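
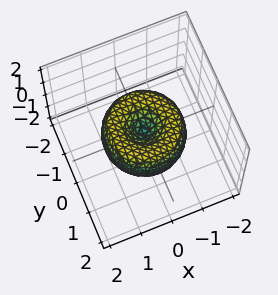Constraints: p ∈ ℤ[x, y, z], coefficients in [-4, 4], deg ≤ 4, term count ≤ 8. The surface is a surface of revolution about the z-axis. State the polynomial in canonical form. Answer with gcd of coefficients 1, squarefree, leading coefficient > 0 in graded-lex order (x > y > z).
2*x^4 + 4*x^2*y^2 + 2*y^4 - 3*x^2 - 3*y^2 + 2*z^2

1. Degree: no degree-3 surface has this shape, so deg p = 4.
2. Symmetries: rotational symmetry about the z-axis ⇒ p depends on x, y only through x² + y².
3. Observable constraints: one x-axis crossing is at x = 0; a circular section at z = 0 has radius between 1 and 2; one z-axis crossing is at z = 0.
4. Assembling these constraints gives the stated polynomial.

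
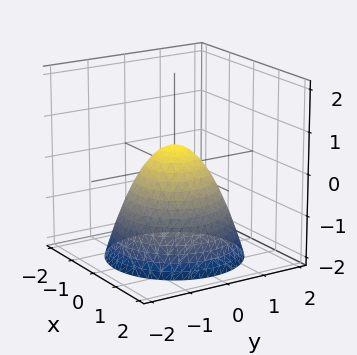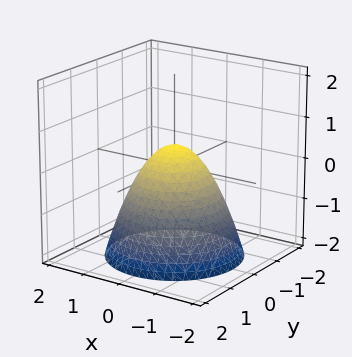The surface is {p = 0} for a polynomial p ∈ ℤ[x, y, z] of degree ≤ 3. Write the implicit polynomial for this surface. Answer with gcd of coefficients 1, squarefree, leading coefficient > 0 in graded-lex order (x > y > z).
First, the degree is 2 — no degree-1 surface has this shape.
Next, symmetry: every cross-section ⟂ z is a circle, so x, y appear only via x² + y².
Next, reading off the gridlines: a circular section at z = 0 has radius between 0 and 1.
Finally, matching integer coefficients to the picture gives p.

2*x^2 + 2*y^2 + 2*z - 1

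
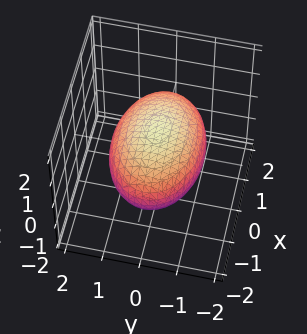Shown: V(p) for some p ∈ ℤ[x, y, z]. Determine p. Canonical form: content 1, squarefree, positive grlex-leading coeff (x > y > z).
(a) The degree is 2 — bounded and convex; a quadric.
(b) Symmetries: the x ↦ −x reflection is a symmetry, so x appears only in even powers; mirror symmetry y ↦ −y ⇒ only even powers of y; it's symmetric under z → −z, forcing even powers of z.
(c) Reading off the gridlines: among the integer gridlines, it crosses the z-axis at z ∈ {-1, 1}.
(d) The integer polynomial consistent with all of this is the stated p.

x^2 + 2*y^2 + 3*z^2 - 3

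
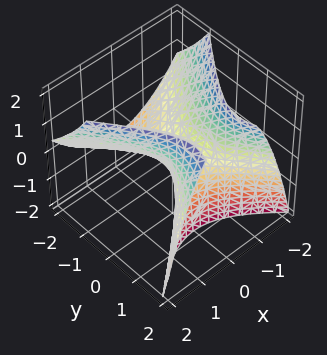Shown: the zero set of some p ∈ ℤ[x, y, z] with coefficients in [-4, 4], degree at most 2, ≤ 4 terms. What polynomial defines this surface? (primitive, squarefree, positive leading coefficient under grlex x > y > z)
3*x^2 - 2*y^2 + 3*y*z - 3*z

(a) The degree is 2 — a generic line meets the surface in up to 2 points.
(b) Against the integer gridlines: it crosses the y-axis at the gridline y = 0; it meets the z-axis at z = 0 (among the integer gridlines); one x-axis crossing is at x = 0.
(c) Assembling these constraints gives the stated polynomial.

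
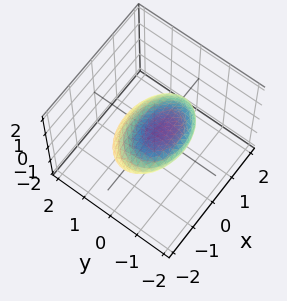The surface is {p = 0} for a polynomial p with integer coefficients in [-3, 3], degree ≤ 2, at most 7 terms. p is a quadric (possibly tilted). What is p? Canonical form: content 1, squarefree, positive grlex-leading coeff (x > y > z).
(a) deg p = 2.
(b) Checking where it meets the axes: the y-axis gridline crossings are at y ∈ {-1, 1}.
(c) Together with the visible shape, these determine p as stated.

x^2 + 2*y^2 + 2*y*z + 3*z^2 - 2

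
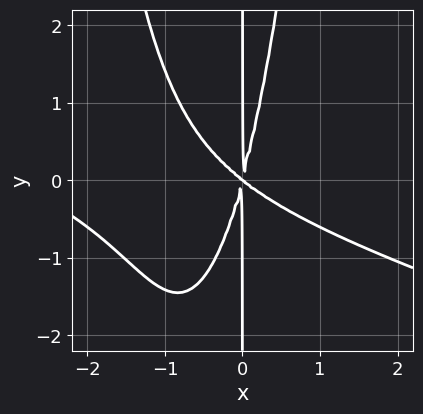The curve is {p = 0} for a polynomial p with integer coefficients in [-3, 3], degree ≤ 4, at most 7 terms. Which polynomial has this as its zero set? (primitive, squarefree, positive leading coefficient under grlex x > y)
Degree: no degree-3 curve has this shape, so deg p = 4.
Against the integer gridlines: the visible y-axis segment lies entirely on the curve; one x-axis crossing is at x = 0.
Together with the visible shape, these determine p as stated.

x^4 + 3*x^3*y + 3*x^3 + 3*x^2*y - x*y^2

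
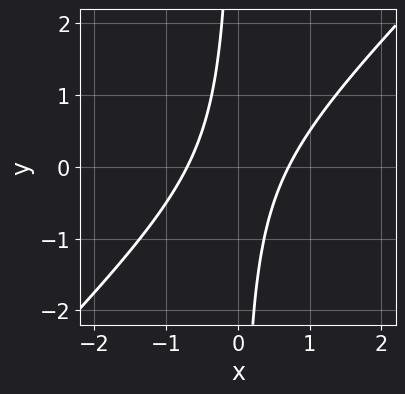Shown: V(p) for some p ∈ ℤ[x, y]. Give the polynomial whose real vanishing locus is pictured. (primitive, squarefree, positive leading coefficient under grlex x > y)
2*x^2 - 2*x*y - 1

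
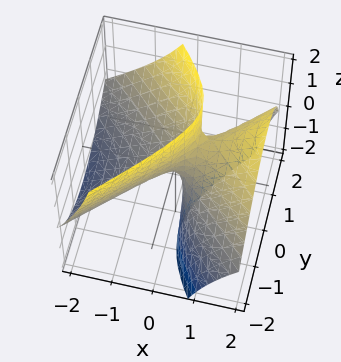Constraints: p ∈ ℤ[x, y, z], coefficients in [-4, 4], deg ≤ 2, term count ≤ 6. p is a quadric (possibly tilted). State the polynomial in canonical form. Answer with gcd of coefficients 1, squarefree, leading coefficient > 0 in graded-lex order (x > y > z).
2*x^2 - 3*x*z - 2*y^2 + y*z + z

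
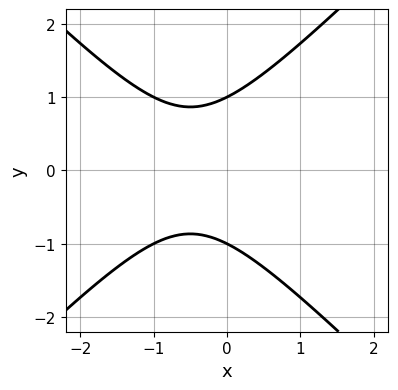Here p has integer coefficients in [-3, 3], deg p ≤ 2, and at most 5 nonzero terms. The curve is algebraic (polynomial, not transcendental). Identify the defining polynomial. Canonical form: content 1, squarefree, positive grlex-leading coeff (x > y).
1. The degree is 2 — a generic line meets the curve in up to 2 points.
2. Symmetries: the y ↦ −y reflection is a symmetry, so y appears only in even powers.
3. From the axis intercepts and sections: among the integer gridlines, it crosses the y-axis at y ∈ {-1, 1}; no x-intercept at any integer in the box.
4. These observations pin down the coefficients.

x^2 - y^2 + x + 1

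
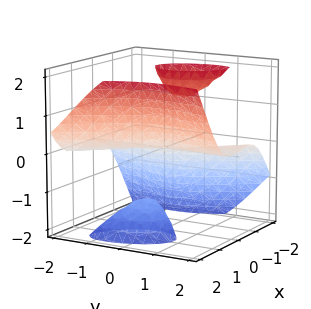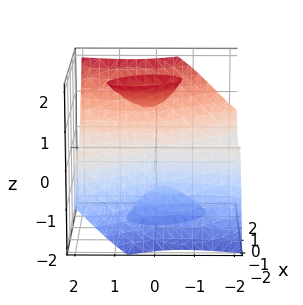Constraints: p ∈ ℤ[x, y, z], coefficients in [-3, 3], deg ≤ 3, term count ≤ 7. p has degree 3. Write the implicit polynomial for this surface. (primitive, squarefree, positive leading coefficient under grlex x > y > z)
3*x^3 + 2*x^2*y - 2*x*z^2 - 2*y^2*z - z

First, the picture has 3 separate pieces. They look like related sheets of one shape, so recover p as a whole.
Then, the degree is 3 — a generic line meets the surface in up to 3 points.
Then, observable constraints: the visible y-axis segment lies entirely on the surface; one x-axis crossing is at x = 0; it meets the z-axis at z = 0 (among the integer gridlines).
Finally, fitting integer coefficients to these (and the overall shape) gives p.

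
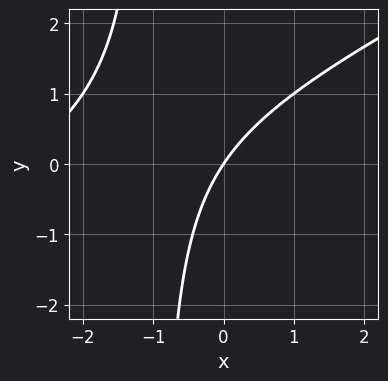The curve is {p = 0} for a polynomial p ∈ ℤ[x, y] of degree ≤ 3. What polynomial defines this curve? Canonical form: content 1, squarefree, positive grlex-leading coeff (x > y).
x^2 - 2*x*y + 3*x - 2*y

1. Degree: no degree-1 curve has this shape, so deg p = 2.
2. Reading off the gridlines: it meets the y-axis at y = 0 (among the integer gridlines); it crosses the x-axis at the gridline x = 0.
3. The integer polynomial consistent with all of this is the stated p.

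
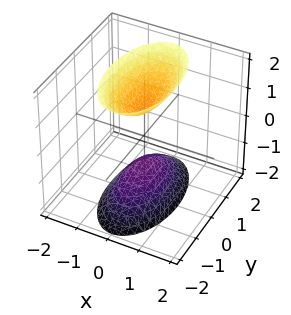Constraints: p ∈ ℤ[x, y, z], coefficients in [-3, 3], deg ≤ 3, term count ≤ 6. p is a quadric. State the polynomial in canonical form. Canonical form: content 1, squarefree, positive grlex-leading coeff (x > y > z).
First, there are 2 components.
Then, degree: two separate bowl-shaped sheets opening away from each other; a quadric, so deg p = 2.
Then, symmetries: mirror symmetry x ↦ −x ⇒ only even powers of x; it's symmetric under z → −z, forcing even powers of z; mirror symmetry y ↦ −y ⇒ only even powers of y.
Then, against the integer gridlines: the surface avoids every integer x-axis point in the box; the z-axis gridline crossings are at z ∈ {-1, 1}.
Finally, these observations pin down the coefficients.

3*x^2 + y^2 - z^2 + 1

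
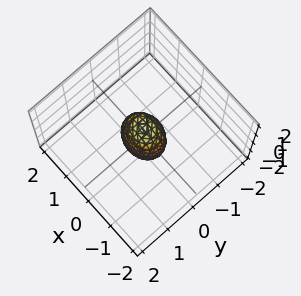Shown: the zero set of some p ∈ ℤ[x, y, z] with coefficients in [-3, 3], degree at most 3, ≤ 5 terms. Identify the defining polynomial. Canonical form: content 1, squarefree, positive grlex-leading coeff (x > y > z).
2*x^2 + 3*y^2 + z^2 - 1

First, the degree is 2 — a closed, bounded, convex surface; a quadric.
Next, symmetries: mirror symmetry y ↦ −y ⇒ only even powers of y; mirror symmetry z ↦ −z ⇒ only even powers of z; mirror symmetry x ↦ −x ⇒ only even powers of x.
Next, observable constraints: among the integer gridlines, it crosses the z-axis at z ∈ {-1, 1}.
Finally, together with the visible shape, these determine p as stated.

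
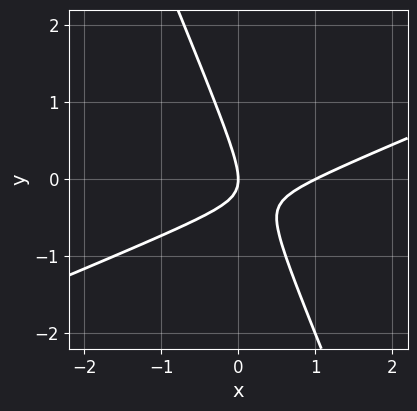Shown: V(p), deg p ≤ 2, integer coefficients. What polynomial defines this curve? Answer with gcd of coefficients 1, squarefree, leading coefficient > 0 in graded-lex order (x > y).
x^2 - 2*x*y - y^2 - x

(a) deg p = 2. No degree-1 curve has this shape.
(b) Checking where it meets the axes: the x-axis gridline crossings are at x ∈ {0, 1}; one y-axis crossing is at y = 0.
(c) Fitting integer coefficients to these (and the overall shape) gives p.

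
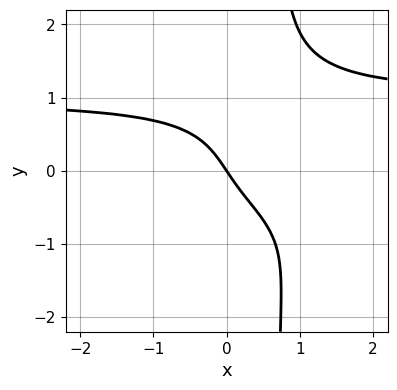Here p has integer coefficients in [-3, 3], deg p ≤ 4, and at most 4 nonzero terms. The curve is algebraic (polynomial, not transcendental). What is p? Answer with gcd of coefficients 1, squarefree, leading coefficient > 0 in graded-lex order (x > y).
3*x*y^3 - 2*y^3 - 3*x - 2*y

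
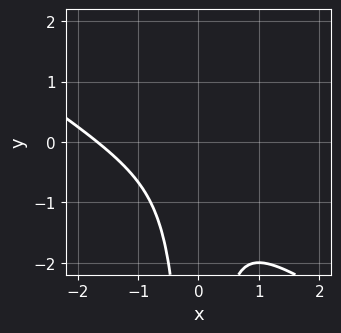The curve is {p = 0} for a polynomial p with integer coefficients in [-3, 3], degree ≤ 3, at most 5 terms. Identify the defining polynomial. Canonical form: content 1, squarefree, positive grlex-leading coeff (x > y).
Degree: the shape is more complex than any degree-2 curve, so deg p = 3.
Reading off the gridlines: the curve avoids every integer y-axis point in the box.
Solving for integer coefficients yields p as stated.

2*x^3 + 3*x^2*y + 3*x^2 + 1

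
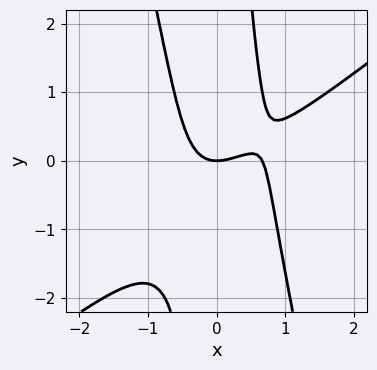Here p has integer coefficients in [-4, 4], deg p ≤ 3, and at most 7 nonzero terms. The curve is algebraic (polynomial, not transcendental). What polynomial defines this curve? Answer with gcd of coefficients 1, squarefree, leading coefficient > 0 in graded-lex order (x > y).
1. The degree is 3 — a generic line meets the curve in up to 3 points.
2. From the axis intercepts and sections: one y-axis crossing is at y = 0; one x-axis crossing is at x = 0.
3. Solving for integer coefficients yields p as stated.

3*x^3 - 3*x^2*y - x*y^2 - 2*x^2 + 2*y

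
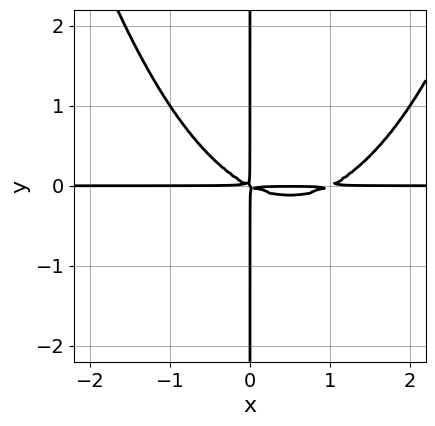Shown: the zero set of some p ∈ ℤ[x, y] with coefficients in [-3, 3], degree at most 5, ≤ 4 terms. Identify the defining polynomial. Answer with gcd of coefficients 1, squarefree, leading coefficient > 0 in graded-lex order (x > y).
1. deg p = 4.
2. From the axis intercepts and sections: the visible y-axis segment lies entirely on the curve; every point of the x-axis in the box is on the curve.
3. Together with the visible shape, these determine p as stated.

x^3*y - x^2*y - 2*x*y^2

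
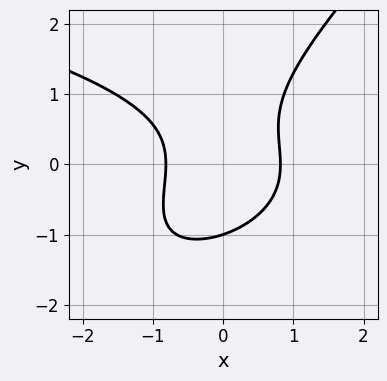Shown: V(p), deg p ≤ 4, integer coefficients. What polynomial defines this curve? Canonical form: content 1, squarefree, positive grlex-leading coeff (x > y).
2*x*y^2 - 2*y^3 + 3*x^2 - 2

Degree: no degree-2 curve has this shape, so deg p = 3.
Against the integer gridlines: it meets the y-axis at y = -1 (among the integer gridlines).
Assembling these constraints gives the stated polynomial.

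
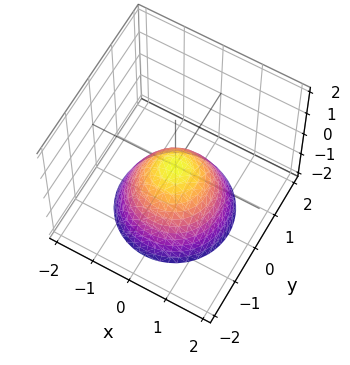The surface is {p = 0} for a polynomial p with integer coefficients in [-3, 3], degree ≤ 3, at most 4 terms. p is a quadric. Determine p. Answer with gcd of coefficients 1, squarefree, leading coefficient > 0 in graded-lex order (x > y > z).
Degree: a paraboloid; a quadric, so deg p = 2.
Symmetry: the z-axis is an axis of rotation, so x and y enter only as x² + y².
From the visible intercepts: a circular section at z = -2 has radius between 1 and 2; it crosses the y-axis at the gridline y = 0; it crosses the z-axis at the gridline z = 0.
The integer polynomial consistent with all of this is the stated p.

x^2 + y^2 + z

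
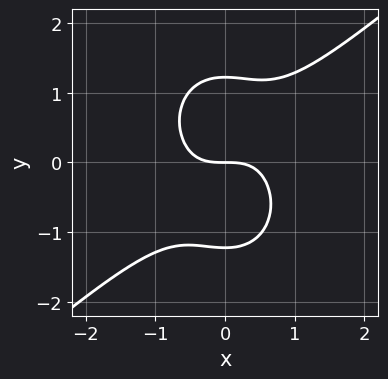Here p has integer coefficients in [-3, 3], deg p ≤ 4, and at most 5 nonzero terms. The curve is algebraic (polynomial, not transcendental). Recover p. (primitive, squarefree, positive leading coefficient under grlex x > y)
3*x^3 - 2*x^2*y - 2*y^3 + 3*y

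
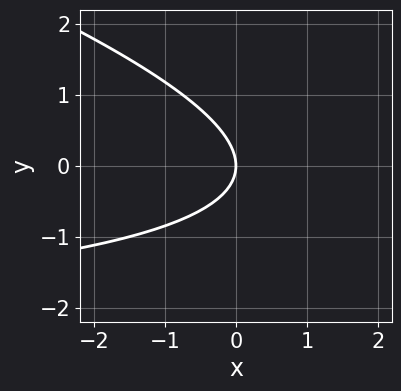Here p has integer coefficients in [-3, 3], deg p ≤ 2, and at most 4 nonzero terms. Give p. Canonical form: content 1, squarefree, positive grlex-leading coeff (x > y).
(a) deg p = 2. No degree-1 curve has this shape.
(b) Against the integer gridlines: it crosses the y-axis at the gridline y = 0; it crosses the x-axis at the gridline x = 0.
(c) Putting this together gives p.

x*y + 3*y^2 + 3*x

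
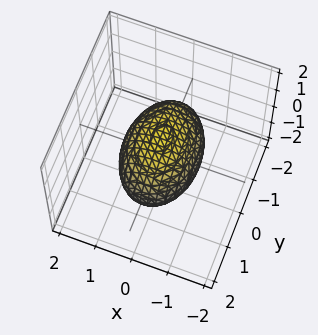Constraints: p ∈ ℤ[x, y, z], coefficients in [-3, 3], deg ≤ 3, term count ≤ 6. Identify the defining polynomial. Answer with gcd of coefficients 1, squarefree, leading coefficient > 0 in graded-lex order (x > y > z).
First, the degree is 2 — bounded and convex; a quadric.
Next, symmetries: mirror symmetry z ↦ −z ⇒ only even powers of z; mirror symmetry y ↦ −y ⇒ only even powers of y; it's symmetric under x → −x, forcing even powers of x.
Next, from the axis intercepts and sections: among the integer gridlines, it crosses the z-axis at z ∈ {-1, 1}; the x-axis gridline crossings are at x ∈ {-1, 1}.
Finally, solving for integer coefficients yields p as stated.

2*x^2 + y^2 + 2*z^2 - 2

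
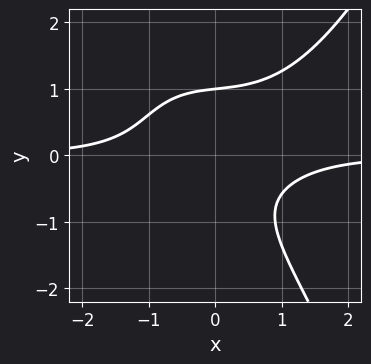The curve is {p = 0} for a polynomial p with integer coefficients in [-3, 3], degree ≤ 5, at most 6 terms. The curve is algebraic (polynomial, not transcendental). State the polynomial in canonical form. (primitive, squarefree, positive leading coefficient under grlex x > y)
2*x^3*y - 2*x*y^2 - 3*y^3 + 3*x*y + 3

Degree: no degree-3 curve has this shape, so deg p = 4.
Reading off the gridlines: one y-axis crossing is at y = 1; the curve avoids every integer x-axis point in the box.
Matching integer coefficients to the picture gives p.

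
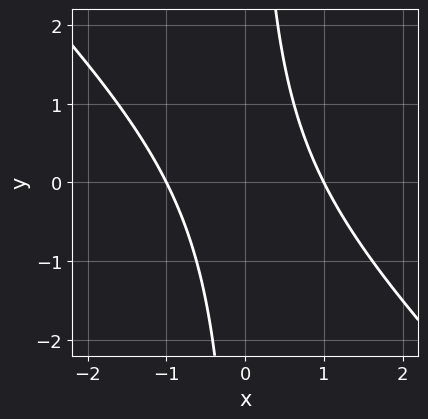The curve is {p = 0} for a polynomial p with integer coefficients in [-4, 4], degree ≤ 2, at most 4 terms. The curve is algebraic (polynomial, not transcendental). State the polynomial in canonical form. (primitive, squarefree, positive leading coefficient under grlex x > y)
1. The degree is 2 — a generic line meets the curve in up to 2 points.
2. Reading off the gridlines: the x-axis gridline crossings are at x ∈ {-1, 1}; it misses every integer gridline on the y-axis.
3. Assembling these constraints gives the stated polynomial.

x^2 + x*y - 1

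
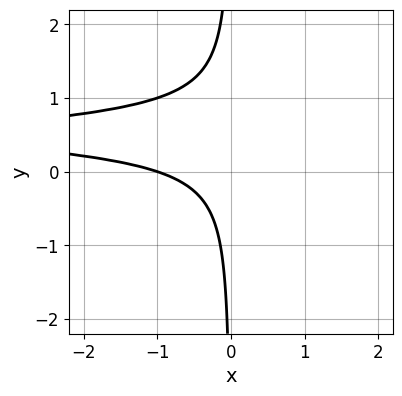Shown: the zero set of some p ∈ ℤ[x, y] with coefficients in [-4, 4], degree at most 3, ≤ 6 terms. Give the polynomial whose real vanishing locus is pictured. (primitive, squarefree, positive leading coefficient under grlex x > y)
3*x*y^2 - 3*x*y + x + 1

The degree is 3 — a generic line meets the curve in up to 3 points.
Against the integer gridlines: no y-intercept at any integer in the box; one x-axis crossing is at x = -1.
The integer polynomial consistent with all of this is the stated p.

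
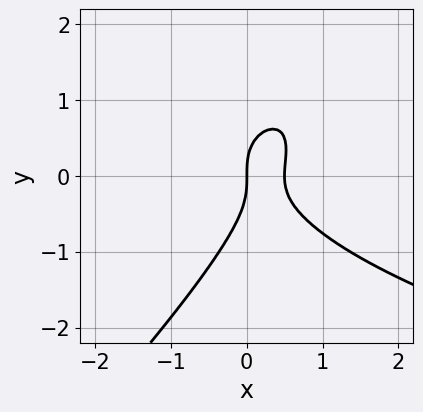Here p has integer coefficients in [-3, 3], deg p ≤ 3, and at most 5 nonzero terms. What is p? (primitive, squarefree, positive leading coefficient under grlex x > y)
(a) The degree is 3 — a generic line meets the curve in up to 3 points.
(b) Reading off the gridlines: it meets the y-axis at y = 0 (among the integer gridlines); it meets the x-axis at x = 0 (among the integer gridlines).
(c) Solving for integer coefficients yields p as stated.

x*y^2 - y^3 - 2*x^2 + x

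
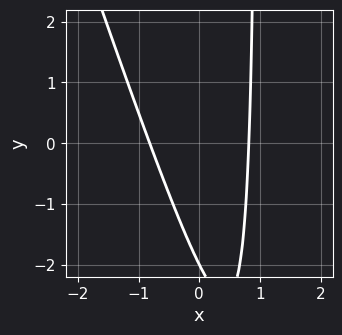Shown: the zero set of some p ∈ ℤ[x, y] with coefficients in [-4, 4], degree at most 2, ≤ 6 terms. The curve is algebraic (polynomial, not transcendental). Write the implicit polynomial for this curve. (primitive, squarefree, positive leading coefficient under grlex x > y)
Degree: a generic line meets the curve in up to 2 points, so deg p = 2.
Checking where it meets the axes: it meets the y-axis at y = -2 (among the integer gridlines).
Matching integer coefficients to the picture gives p.

3*x^2 + x*y - y - 2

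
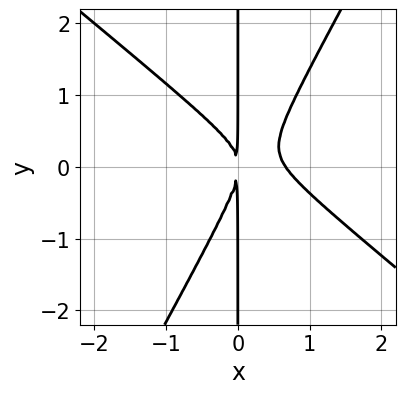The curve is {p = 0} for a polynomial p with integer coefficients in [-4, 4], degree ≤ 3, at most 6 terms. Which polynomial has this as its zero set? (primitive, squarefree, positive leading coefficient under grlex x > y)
3*x^3 + 2*x^2*y - 2*x*y^2 - 2*x^2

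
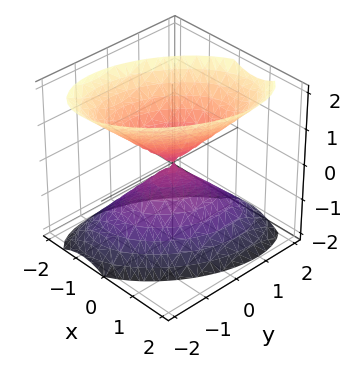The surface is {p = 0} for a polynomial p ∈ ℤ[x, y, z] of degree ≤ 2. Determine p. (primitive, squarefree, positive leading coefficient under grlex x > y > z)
(a) I count 2 distinct pieces. Treating them together as one polynomial.
(b) deg p = 2. The shape is more complex than any degree-1 surface.
(c) Observable constraints: one x-axis crossing is at x = 0; one z-axis crossing is at z = 0; one y-axis crossing is at y = 0.
(d) Fitting integer coefficients to these (and the overall shape) gives p.

3*x^2 - 2*x*y + 2*y^2 - 2*z^2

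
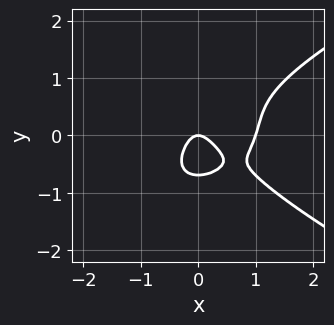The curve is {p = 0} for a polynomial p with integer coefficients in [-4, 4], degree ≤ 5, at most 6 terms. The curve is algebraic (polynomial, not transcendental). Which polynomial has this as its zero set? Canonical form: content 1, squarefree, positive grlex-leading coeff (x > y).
1. Degree: no degree-3 curve has this shape, so deg p = 4.
2. Checking where it meets the axes: among the integer gridlines, it crosses the x-axis at x ∈ {0, 1}; one y-axis crossing is at y = 0.
3. Together with the visible shape, these determine p as stated.

3*y^4 - 3*x^3 + 3*x^2 + y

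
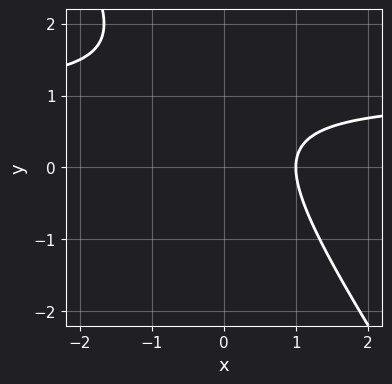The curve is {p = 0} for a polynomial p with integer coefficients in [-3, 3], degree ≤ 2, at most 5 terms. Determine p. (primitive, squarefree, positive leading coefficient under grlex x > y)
3*x*y + 2*y^2 - 3*x - 3*y + 3

First, degree: a generic line meets the curve in up to 2 points, so deg p = 2.
Then, from the axis intercepts and sections: it crosses the x-axis at the gridline x = 1; no y-intercept at any integer in the box.
Finally, together with the visible shape, these determine p as stated.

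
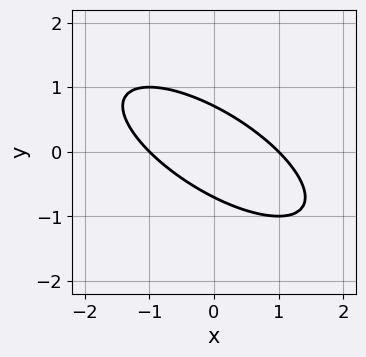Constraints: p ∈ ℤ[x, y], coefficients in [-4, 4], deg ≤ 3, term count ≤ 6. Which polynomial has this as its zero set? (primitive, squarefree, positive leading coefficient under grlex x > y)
x^2 + 2*x*y + 2*y^2 - 1

1. The degree is 2 — no degree-1 curve has this shape.
2. Checking where it meets the axes: among the integer gridlines, it crosses the x-axis at x ∈ {-1, 1}.
3. Solving for integer coefficients yields p as stated.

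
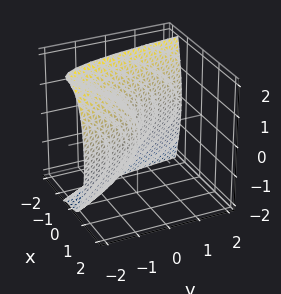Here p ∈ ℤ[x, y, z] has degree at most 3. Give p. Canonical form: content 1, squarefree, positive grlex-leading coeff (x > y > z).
3*x^3 + z^2 + 2*y

First, the degree is 3 — a generic line meets the surface in up to 3 points.
Then, from the axis intercepts and sections: it meets the y-axis at y = 0 (among the integer gridlines); one x-axis crossing is at x = 0; it meets the z-axis at z = 0 (among the integer gridlines).
Finally, assembling these constraints gives the stated polynomial.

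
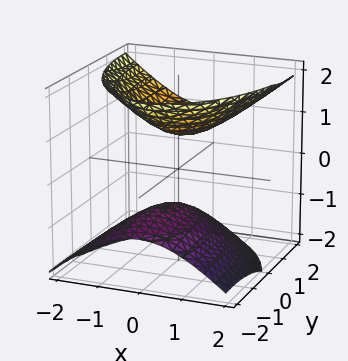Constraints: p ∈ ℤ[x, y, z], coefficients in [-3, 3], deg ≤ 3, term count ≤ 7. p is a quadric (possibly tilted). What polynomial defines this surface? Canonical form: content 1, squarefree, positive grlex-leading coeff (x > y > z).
3*x^2 + y^2 - 2*y*z - 3*z^2 + 2

First, I count 2 distinct pieces.
Next, the degree is 2 — a generic line meets the surface in up to 2 points.
Next, from the visible intercepts: the surface avoids every integer x-axis point in the box; no y-intercept at any integer in the box.
Finally, together with the visible shape, these determine p as stated.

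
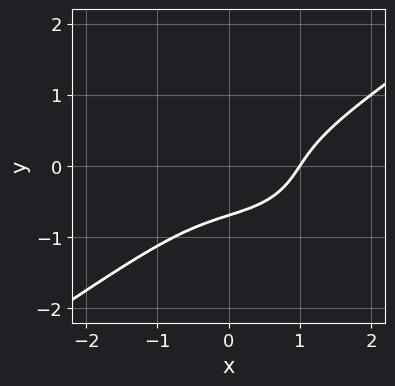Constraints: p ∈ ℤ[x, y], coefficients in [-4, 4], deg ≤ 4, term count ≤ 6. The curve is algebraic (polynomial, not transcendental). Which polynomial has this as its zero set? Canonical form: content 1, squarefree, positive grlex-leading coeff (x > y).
(a) Degree: a generic line meets the curve in up to 3 points, so deg p = 3.
(b) From the visible intercepts: it crosses the x-axis at the gridline x = 1.
(c) Solving for integer coefficients yields p as stated.

x^3 - 3*y^3 - 2*x*y - 1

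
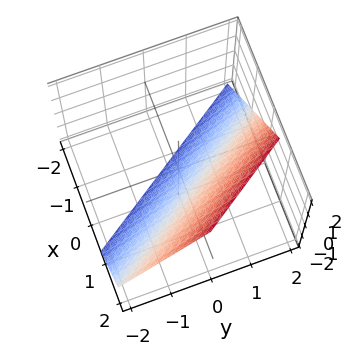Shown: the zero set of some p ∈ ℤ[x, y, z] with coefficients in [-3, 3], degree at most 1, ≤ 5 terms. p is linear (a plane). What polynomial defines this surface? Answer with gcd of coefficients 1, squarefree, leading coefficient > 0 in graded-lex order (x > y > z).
1. Degree: every cross-section is a straight line — this is a plane, so deg p = 1.
2. From the axis intercepts and sections: one y-axis crossing is at y = 1; it meets the z-axis at z = -1 (among the integer gridlines).
3. Solving for integer coefficients yields p as stated.

3*x + 2*y - 2*z - 2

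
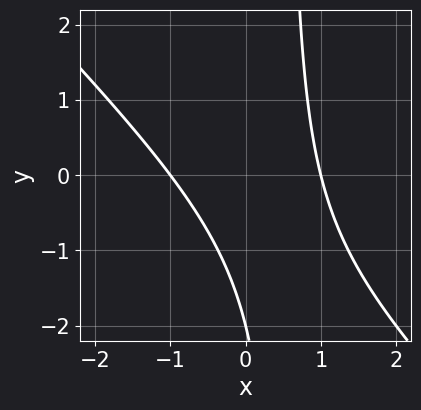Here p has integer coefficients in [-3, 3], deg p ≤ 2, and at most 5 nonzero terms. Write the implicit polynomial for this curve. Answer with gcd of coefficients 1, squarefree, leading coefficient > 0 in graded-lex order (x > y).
2*x^2 + 2*x*y - y - 2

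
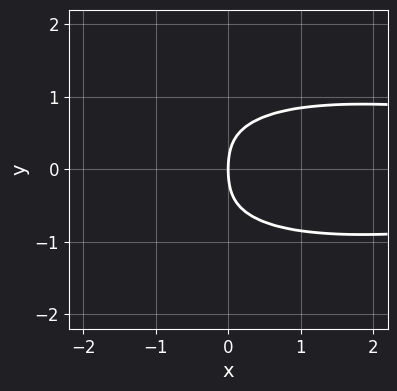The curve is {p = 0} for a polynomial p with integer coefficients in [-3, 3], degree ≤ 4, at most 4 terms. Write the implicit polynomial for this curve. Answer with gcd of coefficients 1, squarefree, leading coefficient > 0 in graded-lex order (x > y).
1. deg p = 4.
2. Symmetries: mirror symmetry y ↦ −y ⇒ only even powers of y.
3. From the visible intercepts: it meets the y-axis at y = 0 (among the integer gridlines); one x-axis crossing is at x = 0.
4. Matching integer coefficients to the picture gives p.

x^2*y^2 + 3*y^4 + y^2 - 3*x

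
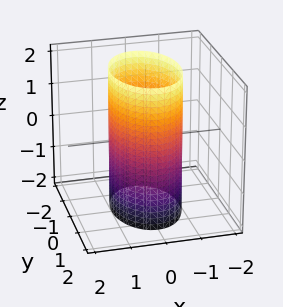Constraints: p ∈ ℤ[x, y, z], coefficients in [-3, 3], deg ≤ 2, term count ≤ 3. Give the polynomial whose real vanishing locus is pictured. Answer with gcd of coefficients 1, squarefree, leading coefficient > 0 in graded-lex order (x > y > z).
First, the degree is 2 — constant cross-section along one axis; a quadric.
Then, symmetries: mirror symmetry x ↦ −x ⇒ only even powers of x; the y ↦ −y reflection is a symmetry, so y appears only in even powers; it's symmetric under z → −z, forcing even powers of z.
Then, observable constraints: the surface avoids every integer z-axis point in the box; among the integer gridlines, it crosses the x-axis at x ∈ {-1, 1}.
Finally, assembling these constraints gives the stated polynomial.

2*x^2 + y^2 - 2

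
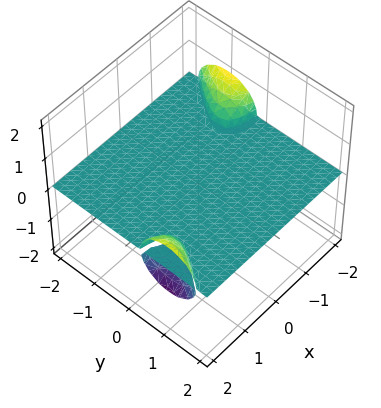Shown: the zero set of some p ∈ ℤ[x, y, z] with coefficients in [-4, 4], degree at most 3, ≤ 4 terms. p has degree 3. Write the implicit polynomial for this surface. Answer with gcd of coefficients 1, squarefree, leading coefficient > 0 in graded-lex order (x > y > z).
2*x*y*z - 2*y^2*z - 2*z^3 - z

First, I count 3 distinct pieces. They look like related sheets of one shape, so recover p as a whole.
Then, degree: the shape is more complex than any degree-2 surface, so deg p = 3.
Next, observable constraints: it meets the z-axis at z = 0 (among the integer gridlines); every point of the x-axis in the box is on the surface.
Finally, the integer polynomial consistent with all of this is the stated p. Check: (0, 2, 0) on the y-axis lies on the surface, and p(0, 2, 0) = 0. ✓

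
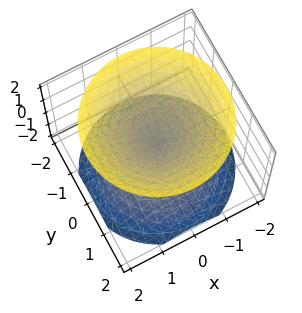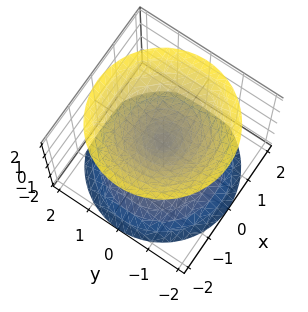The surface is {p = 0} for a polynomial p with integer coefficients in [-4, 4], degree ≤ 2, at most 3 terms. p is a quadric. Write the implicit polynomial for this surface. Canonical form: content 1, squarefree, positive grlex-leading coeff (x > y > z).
x^2 + y^2 - z^2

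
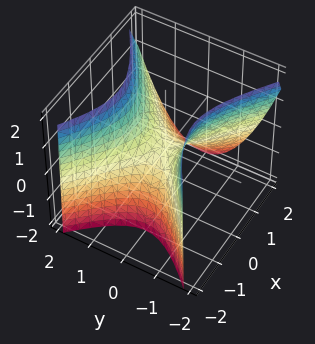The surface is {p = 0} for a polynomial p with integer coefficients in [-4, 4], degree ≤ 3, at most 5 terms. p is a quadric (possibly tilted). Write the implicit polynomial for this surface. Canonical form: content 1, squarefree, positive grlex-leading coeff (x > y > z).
Degree: no degree-1 surface has this shape, so deg p = 2.
From the axis intercepts and sections: it meets the x-axis at x = 0 (among the integer gridlines); it meets the y-axis at y = 0 (among the integer gridlines).
Solving for integer coefficients yields p as stated.

2*x^2 + x*z - 3*y^2 + 2*z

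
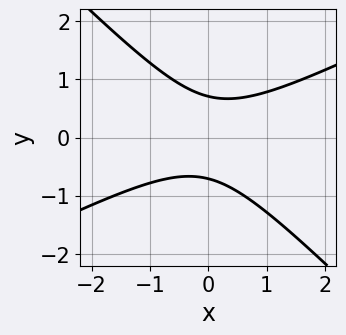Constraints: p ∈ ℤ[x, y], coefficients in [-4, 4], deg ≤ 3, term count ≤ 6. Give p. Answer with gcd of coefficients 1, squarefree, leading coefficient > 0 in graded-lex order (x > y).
x^2 - x*y - 2*y^2 + 1

First, the degree is 2 — a generic line meets the curve in up to 2 points.
Next, from the axis intercepts and sections: no x-intercept at any integer in the box.
Finally, these observations pin down the coefficients.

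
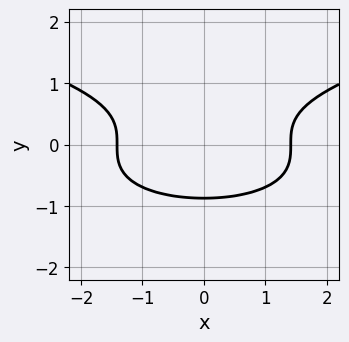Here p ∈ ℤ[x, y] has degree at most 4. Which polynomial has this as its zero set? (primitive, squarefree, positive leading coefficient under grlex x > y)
1. deg p = 3. The shape is more complex than any degree-2 curve.
2. Symmetries: the x ↦ −x reflection is a symmetry, so x appears only in even powers.
3. Fitting integer coefficients to these (and the overall shape) gives p.

3*y^3 - x^2 + 2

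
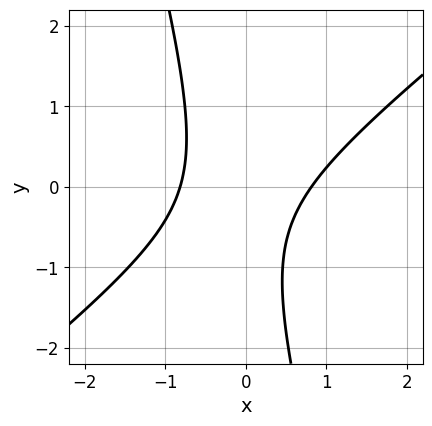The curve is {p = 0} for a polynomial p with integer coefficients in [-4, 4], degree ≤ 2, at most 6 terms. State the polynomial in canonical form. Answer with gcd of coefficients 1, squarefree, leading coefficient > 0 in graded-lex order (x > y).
3*x^2 - 3*x*y - y^2 - y - 2

(a) deg p = 2.
(b) From the axis intercepts and sections: no y-intercept at any integer in the box.
(c) Solving for integer coefficients yields p as stated.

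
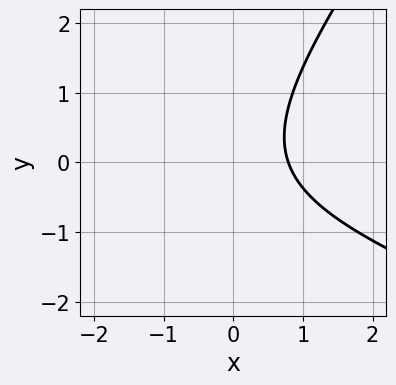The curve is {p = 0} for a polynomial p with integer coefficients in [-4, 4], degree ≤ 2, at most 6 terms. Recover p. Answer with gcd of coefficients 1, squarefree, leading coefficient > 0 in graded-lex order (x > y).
x^2 + 2*x*y - 2*y^2 + 3*x - 3

The degree is 2 — the shape is more complex than any degree-1 curve.
From the axis intercepts and sections: the curve avoids every integer y-axis point in the box.
These observations pin down the coefficients.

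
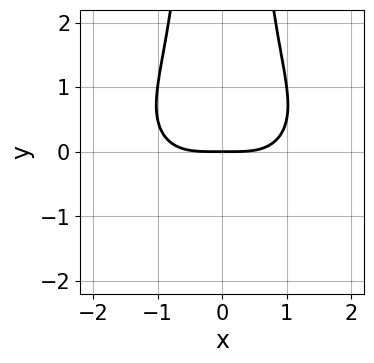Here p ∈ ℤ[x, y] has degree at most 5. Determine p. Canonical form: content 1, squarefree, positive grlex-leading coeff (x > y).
The degree is 4 — no degree-3 curve has this shape.
Symmetries: it's symmetric under x → −x, forcing even powers of x.
Against the integer gridlines: one x-axis crossing is at x = 0; it crosses the y-axis at the gridline y = 0.
Together with the visible shape, these determine p as stated.

x^4 + 2*x^2*y^2 - 3*y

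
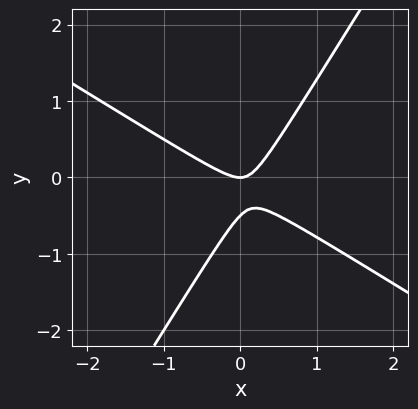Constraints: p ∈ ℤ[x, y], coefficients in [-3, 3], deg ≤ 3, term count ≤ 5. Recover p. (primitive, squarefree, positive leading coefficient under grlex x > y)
First, deg p = 2.
Then, from the visible intercepts: one y-axis crossing is at y = 0; it crosses the x-axis at the gridline x = 0.
Finally, assembling these constraints gives the stated polynomial.

2*x^2 + 2*x*y - 2*y^2 - y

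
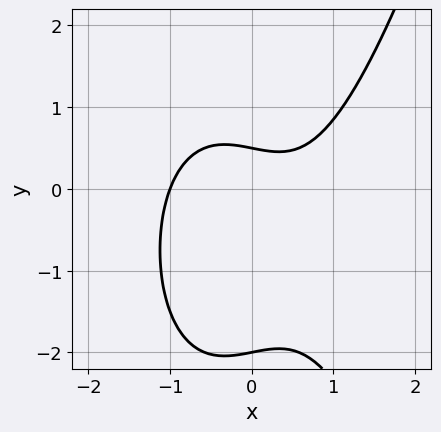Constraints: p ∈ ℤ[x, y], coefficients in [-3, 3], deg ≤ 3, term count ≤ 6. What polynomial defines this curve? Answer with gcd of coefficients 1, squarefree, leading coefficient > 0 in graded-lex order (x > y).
3*x^3 - 2*y^2 - x - 3*y + 2

(a) The degree is 3 — the shape is more complex than any degree-2 curve.
(b) From the axis intercepts and sections: it meets the x-axis at x = -1 (among the integer gridlines); it crosses the y-axis at the gridline y = -2.
(c) Matching integer coefficients to the picture gives p.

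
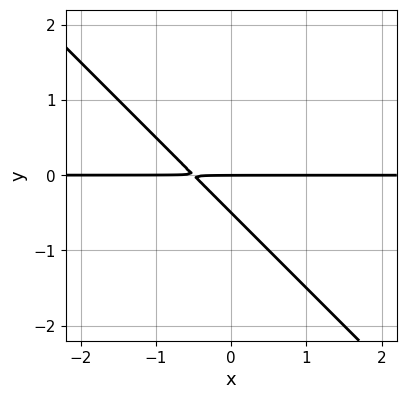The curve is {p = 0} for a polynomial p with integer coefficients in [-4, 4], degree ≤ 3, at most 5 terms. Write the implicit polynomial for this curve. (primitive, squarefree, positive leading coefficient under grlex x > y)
Degree: a generic line meets the curve in up to 2 points, so deg p = 2.
From the axis intercepts and sections: it meets the y-axis at y = 0 (among the integer gridlines); the visible x-axis segment lies entirely on the curve.
Solving for integer coefficients yields p as stated.

2*x*y + 2*y^2 + y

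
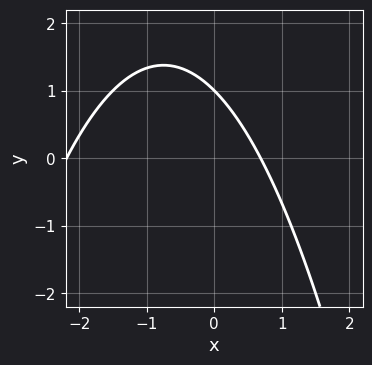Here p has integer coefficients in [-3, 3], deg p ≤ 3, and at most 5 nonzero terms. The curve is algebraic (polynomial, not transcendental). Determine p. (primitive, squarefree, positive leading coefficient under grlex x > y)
2*x^2 + 3*x + 3*y - 3

(a) deg p = 2.
(b) From the visible intercepts: it crosses the y-axis at the gridline y = 1.
(c) Matching integer coefficients to the picture gives p.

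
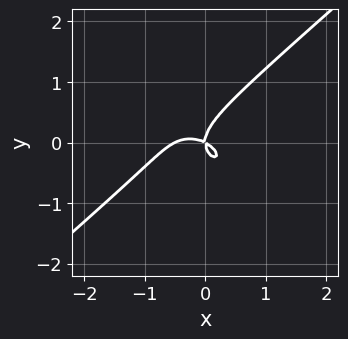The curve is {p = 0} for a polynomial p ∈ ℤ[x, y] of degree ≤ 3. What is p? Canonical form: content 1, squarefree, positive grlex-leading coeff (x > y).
(a) The degree is 3 — the shape is more complex than any degree-2 curve.
(b) From the visible intercepts: it crosses the y-axis at the gridline y = 0; it meets the x-axis at x = 0 (among the integer gridlines).
(c) Assembling these constraints gives the stated polynomial.

2*x^3 - 3*y^3 + x^2 + 2*x*y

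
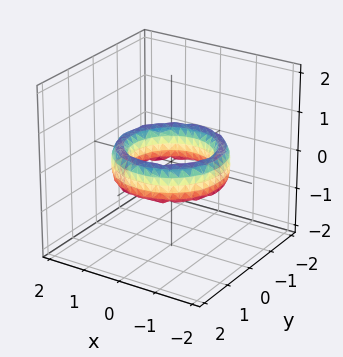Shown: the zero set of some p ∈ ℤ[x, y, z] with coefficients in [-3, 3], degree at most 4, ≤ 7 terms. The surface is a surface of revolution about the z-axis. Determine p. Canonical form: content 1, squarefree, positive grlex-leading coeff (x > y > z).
x^4 + 2*x^2*y^2 + y^4 - 3*x^2 - 3*y^2 + z^2 + 2

First, the degree is 4 — a generic line meets the surface in up to 4 points.
Next, by symmetry, the surface is invariant under rotation about z: p = q(x² + y², z).
Then, from the axis intercepts and sections: it misses every integer gridline on the z-axis; the y-axis gridline crossings are at y ∈ {-1, 1}; the x-axis gridline crossings are at x ∈ {-1, 1}.
Finally, together with the visible shape, these determine p as stated.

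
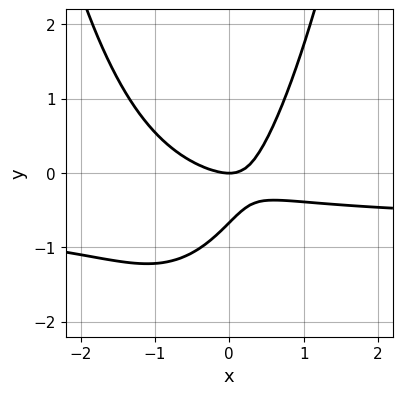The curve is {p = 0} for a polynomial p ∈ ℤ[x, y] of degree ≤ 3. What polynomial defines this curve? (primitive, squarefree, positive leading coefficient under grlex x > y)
3*x^2*y + 2*x^2 + 3*x*y - 3*y^2 - 2*y

First, deg p = 3.
Then, against the integer gridlines: one y-axis crossing is at y = 0; one x-axis crossing is at x = 0.
Finally, assembling these constraints gives the stated polynomial.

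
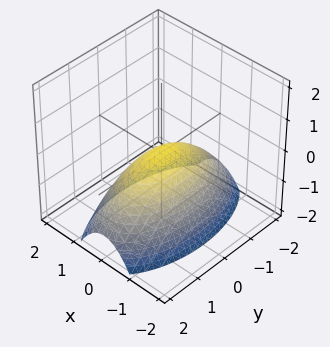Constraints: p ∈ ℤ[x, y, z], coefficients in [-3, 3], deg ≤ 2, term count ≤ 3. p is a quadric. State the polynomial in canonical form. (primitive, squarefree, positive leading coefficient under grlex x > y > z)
3*x^2 + y^2 + 3*z

(a) Degree: a single bowl opening along one axis; a quadric, so deg p = 2.
(b) Symmetries: the x ↦ −x reflection is a symmetry, so x appears only in even powers; mirror symmetry y ↦ −y ⇒ only even powers of y.
(c) Checking where it meets the axes: it crosses the z-axis at the gridline z = 0; it meets the y-axis at y = 0 (among the integer gridlines); it meets the x-axis at x = 0 (among the integer gridlines).
(d) Assembling these constraints gives the stated polynomial.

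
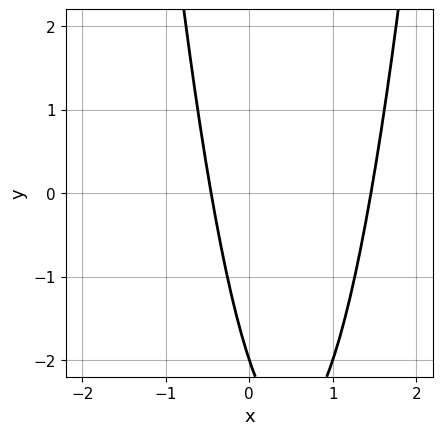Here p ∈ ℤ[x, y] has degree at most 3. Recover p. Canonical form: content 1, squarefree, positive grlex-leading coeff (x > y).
(a) The degree is 2 — a generic line meets the curve in up to 2 points.
(b) From the visible intercepts: one y-axis crossing is at y = -2.
(c) Solving for integer coefficients yields p as stated.

3*x^2 - 3*x - y - 2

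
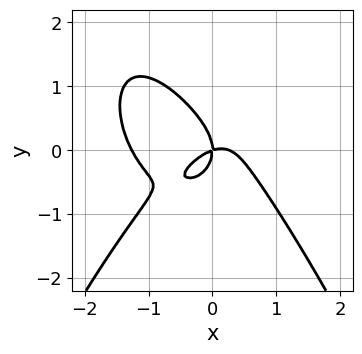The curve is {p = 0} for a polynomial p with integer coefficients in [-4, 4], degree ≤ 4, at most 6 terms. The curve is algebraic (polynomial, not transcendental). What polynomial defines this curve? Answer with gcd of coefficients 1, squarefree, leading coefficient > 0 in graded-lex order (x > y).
3*x^4 + 3*x^3 + 3*y^3 - x^2 + 3*x*y

The degree is 4 — the shape is more complex than any degree-3 curve.
From the axis intercepts and sections: it meets the y-axis at y = 0 (among the integer gridlines); it crosses the x-axis at the gridline x = 0.
Solving for integer coefficients yields p as stated.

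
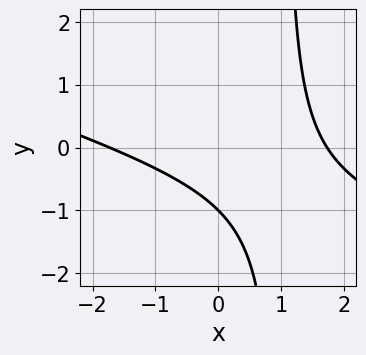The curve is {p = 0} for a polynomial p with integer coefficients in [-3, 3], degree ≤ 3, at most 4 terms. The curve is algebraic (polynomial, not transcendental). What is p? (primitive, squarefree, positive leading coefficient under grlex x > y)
x^2 + 3*x*y - 3*y - 3

The degree is 2 — a generic line meets the curve in up to 2 points.
Against the integer gridlines: it crosses the y-axis at the gridline y = -1.
Matching integer coefficients to the picture gives p.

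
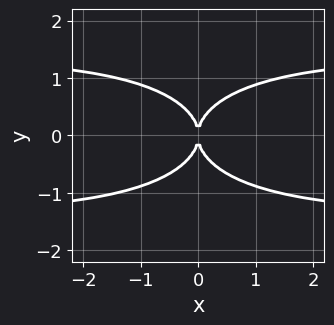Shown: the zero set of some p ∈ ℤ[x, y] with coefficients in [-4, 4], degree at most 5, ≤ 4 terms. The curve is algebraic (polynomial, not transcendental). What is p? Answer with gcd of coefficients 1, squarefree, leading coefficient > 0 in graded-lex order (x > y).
First, the degree is 4 — a generic line meets the curve in up to 4 points.
Then, symmetries: it's symmetric under x → −x, forcing even powers of x; mirror symmetry y ↦ −y ⇒ only even powers of y.
Then, observable constraints: one y-axis crossing is at y = 0; it meets the x-axis at x = 0 (among the integer gridlines).
Finally, these observations pin down the coefficients.

x^2*y^2 + 2*y^4 - 2*x^2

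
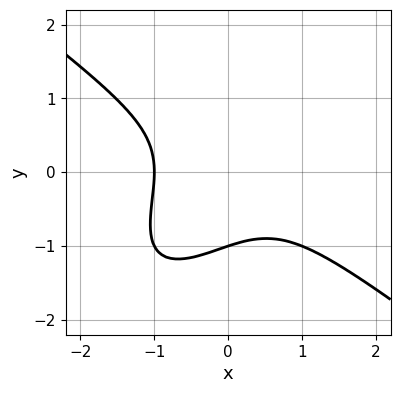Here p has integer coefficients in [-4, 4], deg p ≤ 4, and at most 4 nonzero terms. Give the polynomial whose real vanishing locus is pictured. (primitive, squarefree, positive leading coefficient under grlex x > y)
x^3 - x*y^2 + y^3 + 1

Degree: no degree-2 curve has this shape, so deg p = 3.
Observable constraints: it crosses the x-axis at the gridline x = -1; it meets the y-axis at y = -1 (among the integer gridlines).
The integer polynomial consistent with all of this is the stated p.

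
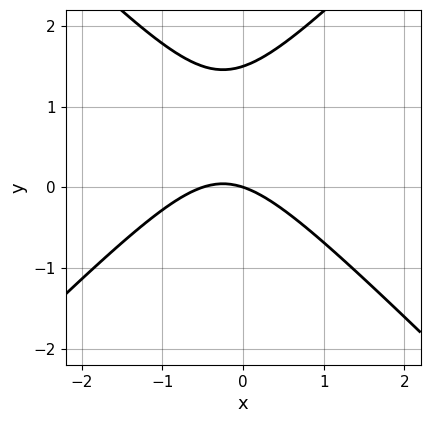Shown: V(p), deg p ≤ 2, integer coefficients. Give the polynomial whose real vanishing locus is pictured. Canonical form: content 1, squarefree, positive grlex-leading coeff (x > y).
2*x^2 - 2*y^2 + x + 3*y

1. deg p = 2. A generic line meets the curve in up to 2 points.
2. Checking where it meets the axes: it crosses the y-axis at the gridline y = 0; one x-axis crossing is at x = 0.
3. These observations pin down the coefficients.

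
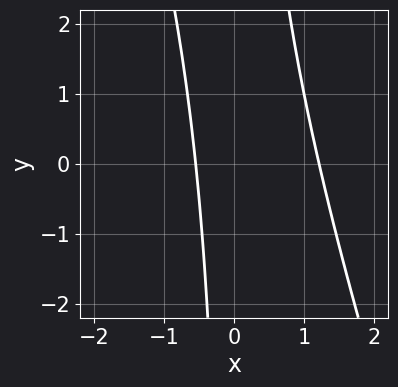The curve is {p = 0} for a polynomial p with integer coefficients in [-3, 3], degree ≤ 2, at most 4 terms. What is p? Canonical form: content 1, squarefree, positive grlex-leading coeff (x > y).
3*x^2 + x*y - 2*x - 2

deg p = 2. No degree-1 curve has this shape.
From the visible intercepts: the curve avoids every integer y-axis point in the box.
Together with the visible shape, these determine p as stated.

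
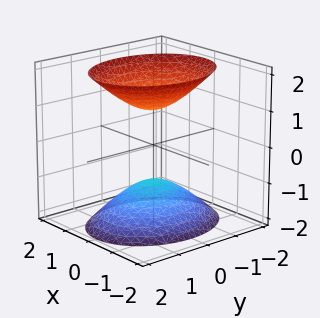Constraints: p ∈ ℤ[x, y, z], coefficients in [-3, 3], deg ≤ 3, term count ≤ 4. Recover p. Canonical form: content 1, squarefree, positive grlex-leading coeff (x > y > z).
3*x^2 + 2*y^2 - 2*z^2 + 2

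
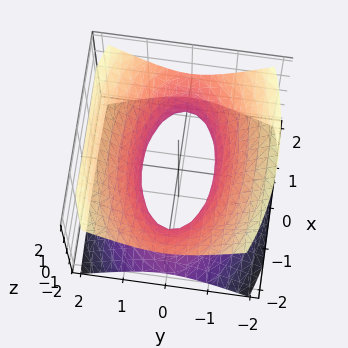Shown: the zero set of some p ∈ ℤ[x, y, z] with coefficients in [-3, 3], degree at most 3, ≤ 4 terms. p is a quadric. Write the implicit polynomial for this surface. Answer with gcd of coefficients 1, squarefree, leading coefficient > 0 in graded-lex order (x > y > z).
x^2 + 3*y^2 - 3*z^2 - 2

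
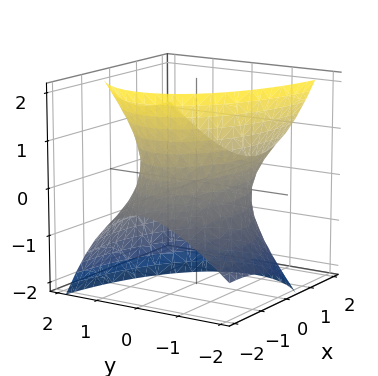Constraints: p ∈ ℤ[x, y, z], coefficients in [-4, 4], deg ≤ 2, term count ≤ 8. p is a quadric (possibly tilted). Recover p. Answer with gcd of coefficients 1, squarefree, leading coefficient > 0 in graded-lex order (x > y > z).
1. The degree is 2 — a generic line meets the surface in up to 2 points.
2. Against the integer gridlines: the y-axis gridline crossings are at y ∈ {-1, 1}; no z-intercept at any integer in the box.
3. These observations pin down the coefficients.

x^2 - 3*x*z + 3*y^2 - 2*y*z - z^2 - 3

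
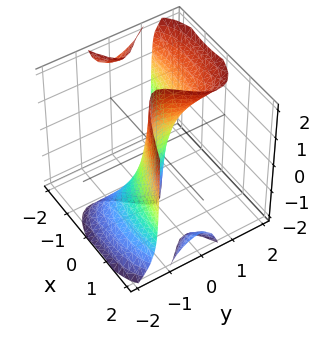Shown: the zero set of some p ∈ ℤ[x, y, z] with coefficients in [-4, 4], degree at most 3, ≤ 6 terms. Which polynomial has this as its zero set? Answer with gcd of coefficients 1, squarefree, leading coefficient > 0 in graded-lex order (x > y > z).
(a) There are 3 components. Treating them together as one polynomial.
(b) The degree is 3 — a generic line meets the surface in up to 3 points.
(c) Reading off the gridlines: one x-axis crossing is at x = 0; one y-axis crossing is at y = 0; every point of the z-axis in the box is on the surface.
(d) These observations pin down the coefficients.

x^2*z + 3*y^3 - 3*y^2*z + 3*x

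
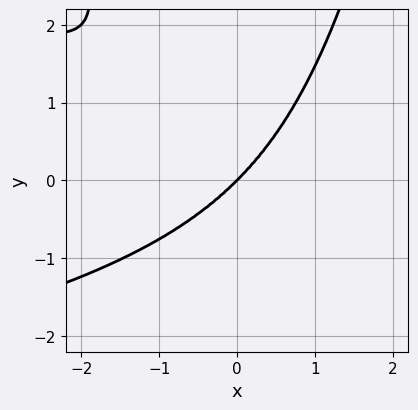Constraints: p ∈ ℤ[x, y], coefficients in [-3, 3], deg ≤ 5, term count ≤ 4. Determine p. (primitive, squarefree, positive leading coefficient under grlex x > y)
x^2*y^2 + x^3 - y^3

deg p = 4.
Observable constraints: one y-axis crossing is at y = 0; it crosses the x-axis at the gridline x = 0.
Assembling these constraints gives the stated polynomial.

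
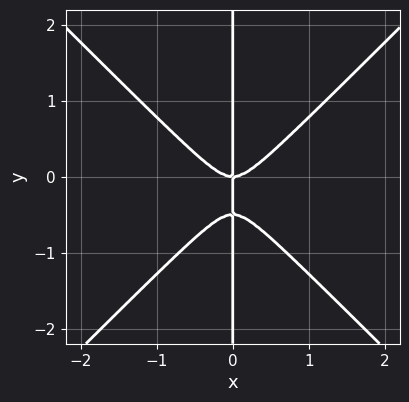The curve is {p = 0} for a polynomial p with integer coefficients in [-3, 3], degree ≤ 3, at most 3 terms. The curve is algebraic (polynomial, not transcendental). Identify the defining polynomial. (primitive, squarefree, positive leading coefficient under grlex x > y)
2*x^3 - 2*x*y^2 - x*y

(a) Degree: a generic line meets the curve in up to 3 points, so deg p = 3.
(b) From the visible intercepts: every point of the y-axis in the box is on the curve; it meets the x-axis at x = 0 (among the integer gridlines).
(c) Matching integer coefficients to the picture gives p.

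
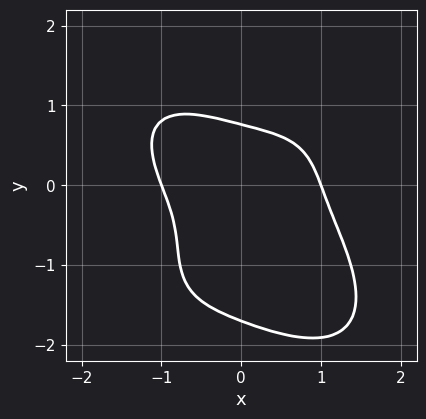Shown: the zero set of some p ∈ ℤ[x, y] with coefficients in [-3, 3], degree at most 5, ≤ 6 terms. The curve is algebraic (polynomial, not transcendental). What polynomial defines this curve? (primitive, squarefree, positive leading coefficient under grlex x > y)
2*x^4 + 2*y^4 + 3*y^3 + 3*x*y - 2

Degree: a generic line meets the curve in up to 4 points, so deg p = 4.
Checking where it meets the axes: the x-axis gridline crossings are at x ∈ {-1, 1}.
Fitting integer coefficients to these (and the overall shape) gives p.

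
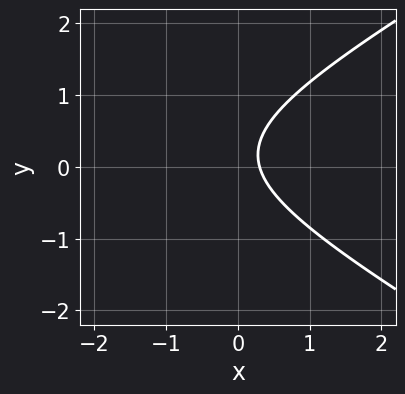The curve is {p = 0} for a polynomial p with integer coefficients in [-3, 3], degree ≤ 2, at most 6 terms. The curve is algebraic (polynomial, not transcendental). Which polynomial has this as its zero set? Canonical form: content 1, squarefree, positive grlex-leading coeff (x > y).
The degree is 2 — a generic line meets the curve in up to 2 points.
From the axis intercepts and sections: no y-intercept at any integer in the box.
The integer polynomial consistent with all of this is the stated p.

x^2 - 3*y^2 + 3*x + y - 1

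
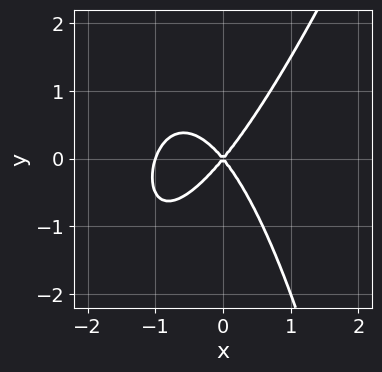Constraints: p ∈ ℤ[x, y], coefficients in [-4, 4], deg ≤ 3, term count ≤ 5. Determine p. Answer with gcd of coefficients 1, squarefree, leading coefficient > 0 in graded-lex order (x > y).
3*x^3 - x^2*y + 3*x^2 - 2*y^2

1. The degree is 3 — a generic line meets the curve in up to 3 points.
2. Checking where it meets the axes: it crosses the y-axis at the gridline y = 0; the x-axis gridline crossings are at x ∈ {-1, 0}.
3. Solving for integer coefficients yields p as stated.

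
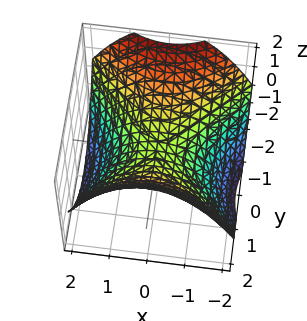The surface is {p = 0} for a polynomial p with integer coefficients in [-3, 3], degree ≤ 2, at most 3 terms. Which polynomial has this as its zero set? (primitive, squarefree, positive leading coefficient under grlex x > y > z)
First, degree: a hyperbolic paraboloid; a quadric, so deg p = 2.
Next, symmetries: the y ↦ −y reflection is a symmetry, so y appears only in even powers; mirror symmetry x ↦ −x ⇒ only even powers of x.
Next, from the visible intercepts: it crosses the y-axis at the gridline y = 0; it crosses the z-axis at the gridline z = 0.
Finally, together with the visible shape, these determine p as stated.

x^2 - y^2 + 2*z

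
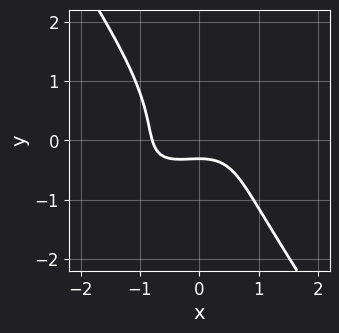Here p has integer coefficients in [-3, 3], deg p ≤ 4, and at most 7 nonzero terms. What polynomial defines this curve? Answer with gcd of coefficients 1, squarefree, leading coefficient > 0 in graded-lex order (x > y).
2*x^3 - 3*x^2*y + 2*y^3 + 3*y + 1

(a) deg p = 3.
(b) Putting this together gives p.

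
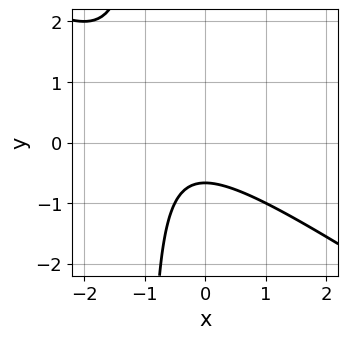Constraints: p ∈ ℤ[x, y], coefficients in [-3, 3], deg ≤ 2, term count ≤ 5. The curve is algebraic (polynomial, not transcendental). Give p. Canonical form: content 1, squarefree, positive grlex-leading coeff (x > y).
2*x^2 + 3*x*y + 2*x + 3*y + 2

(a) deg p = 2. The shape is more complex than any degree-1 curve.
(b) From the axis intercepts and sections: it misses every integer gridline on the x-axis.
(c) Putting this together gives p.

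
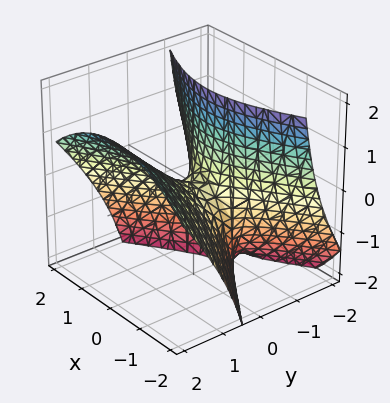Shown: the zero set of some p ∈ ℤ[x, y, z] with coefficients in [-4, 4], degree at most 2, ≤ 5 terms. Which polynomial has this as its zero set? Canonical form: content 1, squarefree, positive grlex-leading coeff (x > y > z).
First, the degree is 2 — no degree-1 surface has this shape.
Next, against the integer gridlines: it meets the y-axis at y = 0 (among the integer gridlines); it crosses the z-axis at the gridline z = 0.
Finally, fitting integer coefficients to these (and the overall shape) gives p.

x^2 - 2*y^2 + 2*y*z + z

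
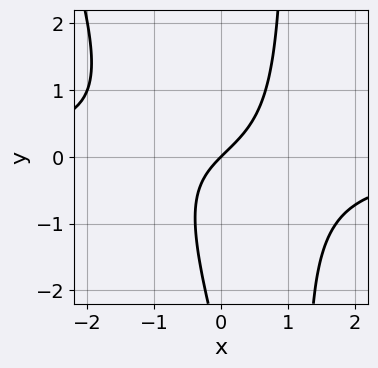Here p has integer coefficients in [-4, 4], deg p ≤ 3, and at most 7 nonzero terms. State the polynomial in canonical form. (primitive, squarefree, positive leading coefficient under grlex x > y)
3*x^2*y + x*y^2 - y^2 + 3*x - 3*y

1. Degree: a generic line meets the curve in up to 3 points, so deg p = 3.
2. Against the integer gridlines: it meets the y-axis at y = 0 (among the integer gridlines); one x-axis crossing is at x = 0.
3. Putting this together gives p.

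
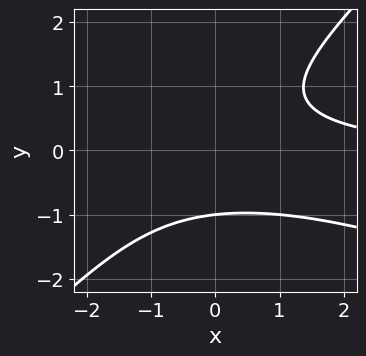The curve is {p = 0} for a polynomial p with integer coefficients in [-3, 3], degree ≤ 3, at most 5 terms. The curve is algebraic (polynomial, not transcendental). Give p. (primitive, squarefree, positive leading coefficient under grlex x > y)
First, degree: the shape is more complex than any degree-2 curve, so deg p = 3.
Next, observable constraints: it misses every integer gridline on the x-axis; it crosses the y-axis at the gridline y = -1.
Finally, matching integer coefficients to the picture gives p.

x^2*y + 2*x*y^2 - 3*y^3 + x*y - 3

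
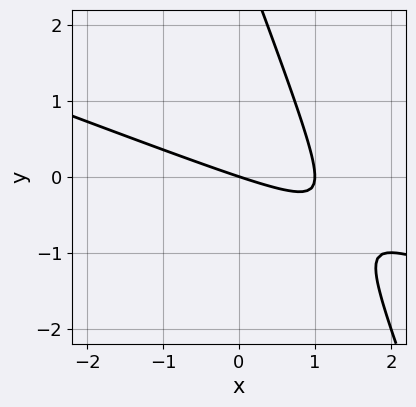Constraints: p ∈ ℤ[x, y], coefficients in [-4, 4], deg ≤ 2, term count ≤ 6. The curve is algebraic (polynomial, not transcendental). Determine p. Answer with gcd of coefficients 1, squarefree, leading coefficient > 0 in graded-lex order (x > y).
x^2 + 3*x*y + y^2 - x - 3*y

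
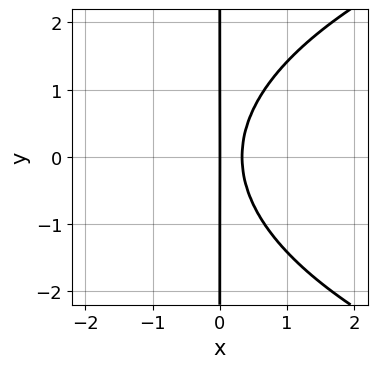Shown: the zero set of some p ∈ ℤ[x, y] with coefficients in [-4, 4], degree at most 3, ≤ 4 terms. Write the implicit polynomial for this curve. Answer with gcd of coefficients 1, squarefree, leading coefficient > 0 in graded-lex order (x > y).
x*y^2 - 3*x^2 + x

deg p = 3. The shape is more complex than any degree-2 curve.
Symmetries: the y ↦ −y reflection is a symmetry, so y appears only in even powers.
Reading off the gridlines: the visible y-axis segment lies entirely on the curve; one x-axis crossing is at x = 0.
Putting this together gives p.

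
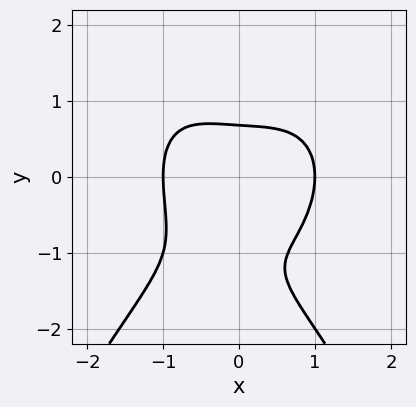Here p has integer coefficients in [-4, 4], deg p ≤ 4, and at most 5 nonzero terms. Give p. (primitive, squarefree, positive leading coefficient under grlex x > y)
The degree is 4 — no degree-3 curve has this shape.
Checking where it meets the axes: among the integer gridlines, it crosses the x-axis at x ∈ {-1, 1}.
The integer polynomial consistent with all of this is the stated p.

2*x^4 + x*y^2 + 2*y^3 + 3*y^2 - 2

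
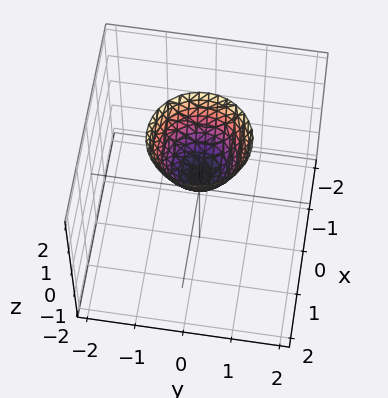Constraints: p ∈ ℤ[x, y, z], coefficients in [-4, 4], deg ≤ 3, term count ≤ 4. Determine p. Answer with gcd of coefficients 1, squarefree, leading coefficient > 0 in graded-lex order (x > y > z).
3*x^2 + 3*y^2 - 2*z + 1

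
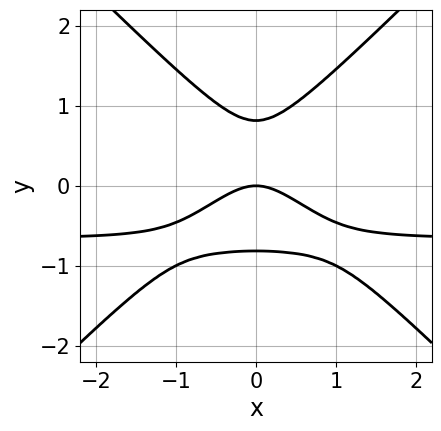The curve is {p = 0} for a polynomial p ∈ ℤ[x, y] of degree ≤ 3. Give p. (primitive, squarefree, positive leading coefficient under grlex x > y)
The degree is 3 — a generic line meets the curve in up to 3 points.
Symmetries: the x ↦ −x reflection is a symmetry, so x appears only in even powers.
Observable constraints: one y-axis crossing is at y = 0; it crosses the x-axis at the gridline x = 0.
Putting this together gives p.

3*x^2*y - 3*y^3 + 2*x^2 + 2*y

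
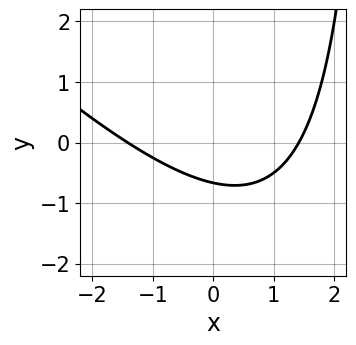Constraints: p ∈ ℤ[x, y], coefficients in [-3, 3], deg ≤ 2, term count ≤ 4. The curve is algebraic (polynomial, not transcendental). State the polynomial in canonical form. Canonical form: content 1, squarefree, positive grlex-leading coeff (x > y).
x^2 + x*y - 3*y - 2

(a) The degree is 2 — the shape is more complex than any degree-1 curve.
(b) Matching integer coefficients to the picture gives p.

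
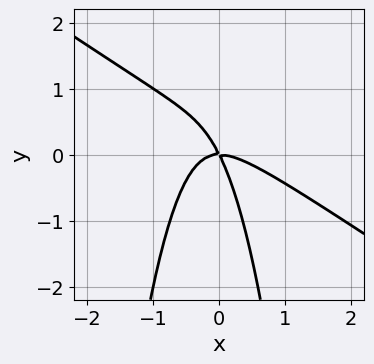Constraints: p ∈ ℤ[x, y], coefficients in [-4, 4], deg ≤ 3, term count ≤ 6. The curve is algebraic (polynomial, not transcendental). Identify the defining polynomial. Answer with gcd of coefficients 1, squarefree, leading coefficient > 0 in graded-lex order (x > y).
Degree: the shape is more complex than any degree-2 curve, so deg p = 3.
Observable constraints: one y-axis crossing is at y = 0; it crosses the x-axis at the gridline x = 0.
These observations pin down the coefficients.

2*x^3 + 3*x^2*y + 2*x*y + y^2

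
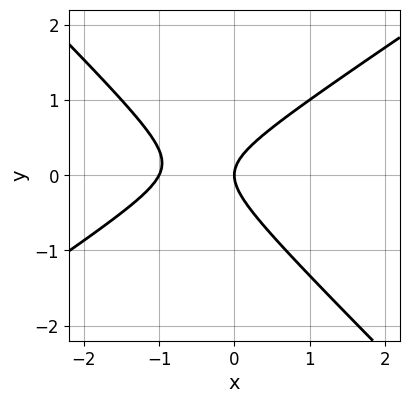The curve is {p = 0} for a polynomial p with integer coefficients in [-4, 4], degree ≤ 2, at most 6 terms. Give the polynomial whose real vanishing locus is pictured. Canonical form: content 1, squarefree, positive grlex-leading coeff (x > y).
2*x^2 - x*y - 3*y^2 + 2*x

1. Degree: the shape is more complex than any degree-1 curve, so deg p = 2.
2. Observable constraints: among the integer gridlines, it crosses the x-axis at x ∈ {-1, 0}; it crosses the y-axis at the gridline y = 0.
3. Putting this together gives p.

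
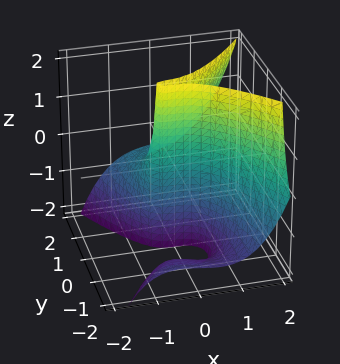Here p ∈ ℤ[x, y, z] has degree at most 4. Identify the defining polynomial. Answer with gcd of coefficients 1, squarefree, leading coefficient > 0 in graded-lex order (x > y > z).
3*x^3 - 3*y^2*z + x*y - 3*y^2 + 3*y

1. The degree is 3 — the shape is more complex than any degree-2 surface.
2. From the visible intercepts: among the integer gridlines, it crosses the y-axis at y ∈ {0, 1}; it meets the x-axis at x = 0 (among the integer gridlines); the visible z-axis segment lies entirely on the surface.
3. Matching integer coefficients to the picture gives p.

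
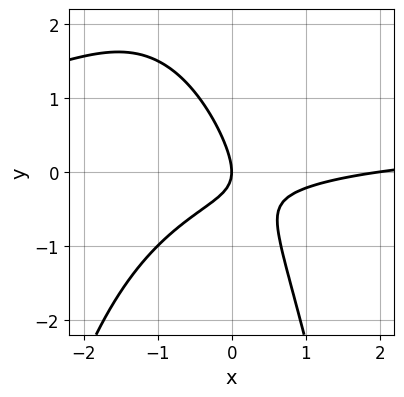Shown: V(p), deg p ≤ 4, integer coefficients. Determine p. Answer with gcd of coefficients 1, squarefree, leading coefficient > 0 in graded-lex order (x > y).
1. Degree: no degree-2 curve has this shape, so deg p = 3.
2. Checking where it meets the axes: it crosses the y-axis at the gridline y = 0; the x-axis gridline crossings are at x ∈ {0, 2}.
3. Matching integer coefficients to the picture gives p.

2*x^2*y - x^2 + 3*x*y + 2*y^2 + 2*x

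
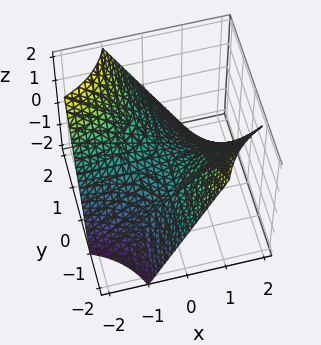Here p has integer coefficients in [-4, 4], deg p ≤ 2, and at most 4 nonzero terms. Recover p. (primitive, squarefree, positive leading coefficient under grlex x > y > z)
x*y + z

(a) deg p = 2. A hyperbolic paraboloid; a quadric.
(b) Against the integer gridlines: it meets the z-axis at z = 0 (among the integer gridlines); every point of the y-axis in the box is on the surface; the visible x-axis segment lies entirely on the surface.
(c) Putting this together gives p.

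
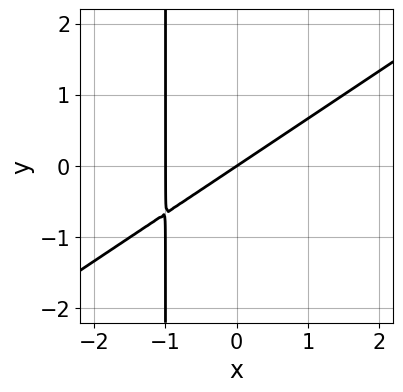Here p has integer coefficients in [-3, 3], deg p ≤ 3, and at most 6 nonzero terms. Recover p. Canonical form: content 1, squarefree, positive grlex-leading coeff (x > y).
The degree is 2 — no degree-1 curve has this shape.
From the axis intercepts and sections: the x-axis gridline crossings are at x ∈ {-1, 0}; it crosses the y-axis at the gridline y = 0.
Matching integer coefficients to the picture gives p.

2*x^2 - 3*x*y + 2*x - 3*y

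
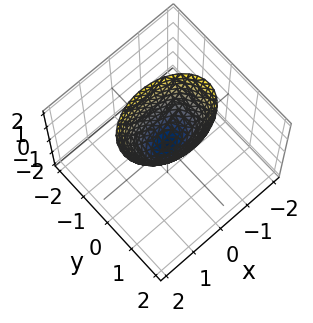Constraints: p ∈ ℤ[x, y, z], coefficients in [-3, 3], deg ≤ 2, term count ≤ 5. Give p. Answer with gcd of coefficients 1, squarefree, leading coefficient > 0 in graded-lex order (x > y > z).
(a) The degree is 2 — a paraboloid; a quadric.
(b) Symmetries: mirror symmetry x ↦ −x ⇒ only even powers of x; the y ↦ −y reflection is a symmetry, so y appears only in even powers.
(c) Checking where it meets the axes: it crosses the z-axis at the gridline z = 0; it crosses the y-axis at the gridline y = 0; one x-axis crossing is at x = 0.
(d) Assembling these constraints gives the stated polynomial.

x^2 + 2*y^2 - z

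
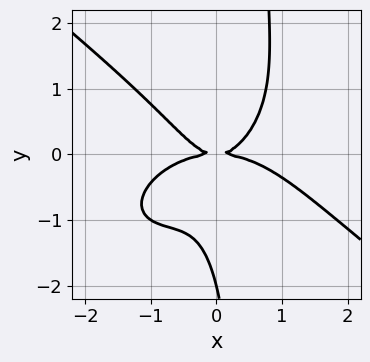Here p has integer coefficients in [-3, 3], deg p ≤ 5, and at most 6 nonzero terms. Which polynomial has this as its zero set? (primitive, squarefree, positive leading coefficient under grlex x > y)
1. The degree is 4 — no degree-3 curve has this shape.
2. Checking where it meets the axes: the y-axis gridline crossings are at y ∈ {-2, 0}; it meets the x-axis at x = 0 (among the integer gridlines).
3. These observations pin down the coefficients.

x^4 + 2*x*y^3 + 2*x^2*y - y^3 - 2*y^2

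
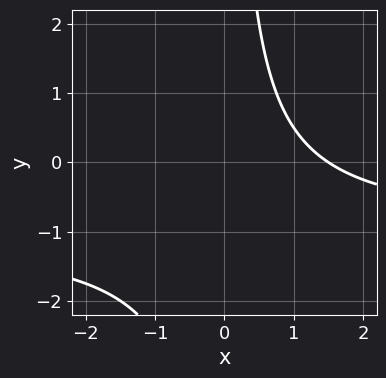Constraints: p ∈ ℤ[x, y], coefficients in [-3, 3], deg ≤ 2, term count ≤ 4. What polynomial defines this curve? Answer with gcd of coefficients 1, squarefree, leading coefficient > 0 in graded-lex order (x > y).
First, the degree is 2 — the shape is more complex than any degree-1 curve.
Next, from the visible intercepts: no y-intercept at any integer in the box.
Finally, these observations pin down the coefficients.

2*x*y + 2*x - 3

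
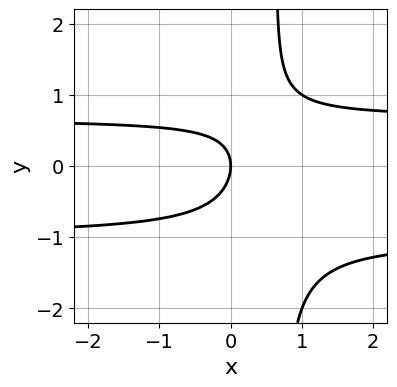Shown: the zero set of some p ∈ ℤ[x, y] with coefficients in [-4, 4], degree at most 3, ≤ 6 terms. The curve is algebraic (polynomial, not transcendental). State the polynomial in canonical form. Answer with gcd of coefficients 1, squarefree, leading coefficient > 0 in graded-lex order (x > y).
3*x*y^2 + x*y - 2*y^2 - 2*x

1. deg p = 3. A generic line meets the curve in up to 3 points.
2. From the axis intercepts and sections: one y-axis crossing is at y = 0; it crosses the x-axis at the gridline x = 0.
3. Assembling these constraints gives the stated polynomial.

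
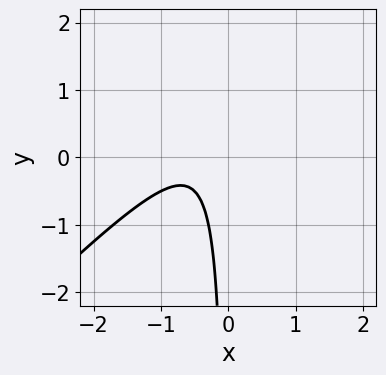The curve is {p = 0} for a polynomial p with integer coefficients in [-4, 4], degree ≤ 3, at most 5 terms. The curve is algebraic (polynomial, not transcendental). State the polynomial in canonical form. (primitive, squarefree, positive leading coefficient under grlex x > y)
2*x^2 - 2*x*y + 2*x + 1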